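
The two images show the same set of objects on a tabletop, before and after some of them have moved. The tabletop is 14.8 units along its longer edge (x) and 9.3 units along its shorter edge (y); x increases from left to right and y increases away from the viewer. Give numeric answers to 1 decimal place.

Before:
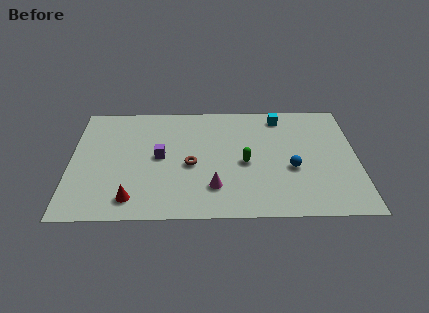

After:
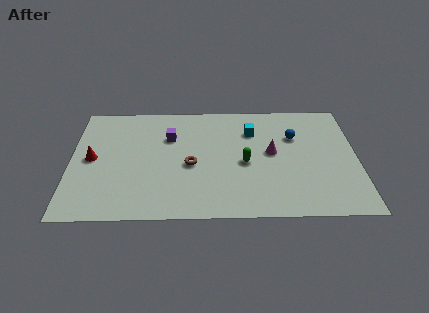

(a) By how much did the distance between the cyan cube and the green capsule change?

-1.6

The distance was about 4.2 in the first image and 2.6 in the second, so they moved 1.6 units closer together.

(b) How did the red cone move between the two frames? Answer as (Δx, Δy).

(-2.1, 3.2)

The red cone started near (3.2, 1.5) and ended near (1.1, 4.7).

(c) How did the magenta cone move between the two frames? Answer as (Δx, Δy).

(3.0, 2.7)

From the two frames, the magenta cone sits at roughly (7.4, 2.3) before and (10.4, 5.0) after.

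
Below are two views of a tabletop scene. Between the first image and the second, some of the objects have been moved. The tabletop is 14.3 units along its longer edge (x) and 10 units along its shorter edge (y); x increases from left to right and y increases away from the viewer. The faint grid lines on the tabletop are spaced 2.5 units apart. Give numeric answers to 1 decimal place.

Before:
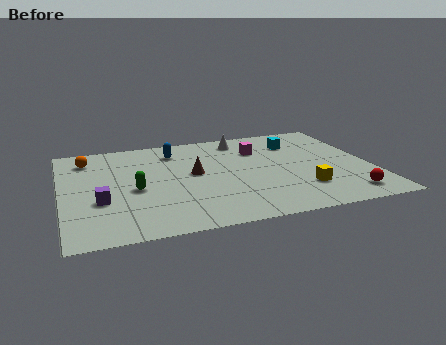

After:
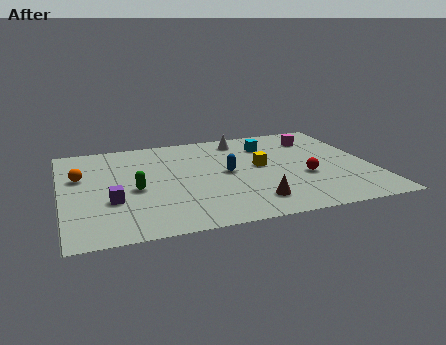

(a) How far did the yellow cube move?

3.3

The yellow cube moved from about (10.9, 2.6) to (9.2, 5.4), a distance of √(1.7² + 2.8²) ≈ 3.3.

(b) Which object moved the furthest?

the brown cone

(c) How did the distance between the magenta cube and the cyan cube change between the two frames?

+0.5

The distance was about 1.8 in the first image and 2.3 in the second, so they moved 0.5 units further apart.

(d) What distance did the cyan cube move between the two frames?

1.3

From (11.1, 7.5) to (9.8, 7.6), the cyan cube covered √(1.3² + 0.1²) ≈ 1.3 units.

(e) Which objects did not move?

the white cone and the green capsule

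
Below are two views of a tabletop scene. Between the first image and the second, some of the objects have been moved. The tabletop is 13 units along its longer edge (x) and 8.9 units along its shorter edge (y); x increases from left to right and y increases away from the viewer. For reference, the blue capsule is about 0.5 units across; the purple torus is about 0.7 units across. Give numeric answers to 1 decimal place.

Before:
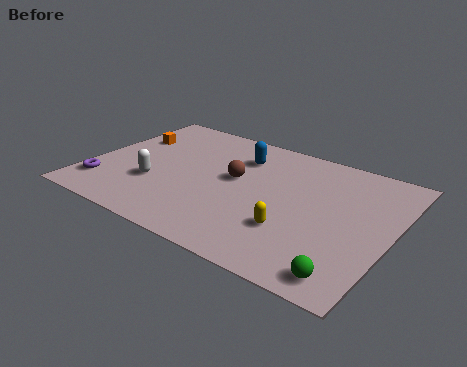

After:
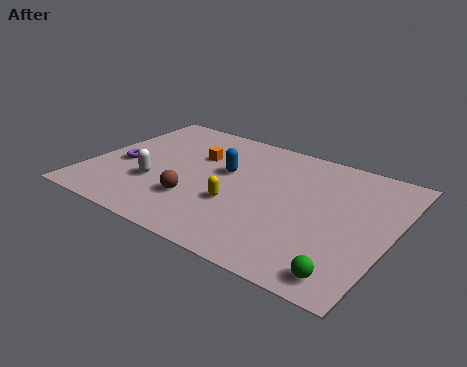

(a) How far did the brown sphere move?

2.7

The brown sphere was near (6.2, 5.0) before and (4.9, 2.6) after, so it travelled √(1.3² + 2.4²) ≈ 2.7 units.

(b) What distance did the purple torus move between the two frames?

2.0

From (0.9, 1.9) to (1.4, 3.8), the purple torus covered √(0.5² + 1.9²) ≈ 2.0 units.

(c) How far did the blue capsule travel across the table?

1.5

The blue capsule was near (6.1, 6.7) before and (5.7, 5.3) after, so it travelled √(0.4² + 1.4²) ≈ 1.5 units.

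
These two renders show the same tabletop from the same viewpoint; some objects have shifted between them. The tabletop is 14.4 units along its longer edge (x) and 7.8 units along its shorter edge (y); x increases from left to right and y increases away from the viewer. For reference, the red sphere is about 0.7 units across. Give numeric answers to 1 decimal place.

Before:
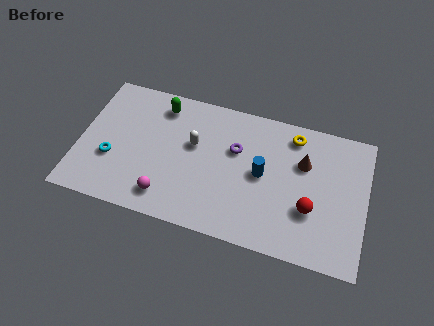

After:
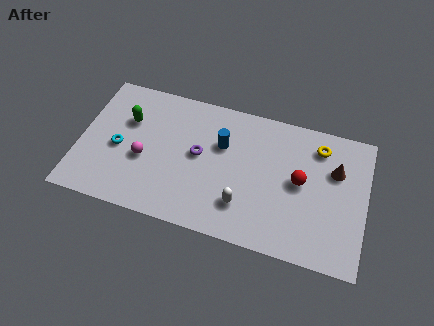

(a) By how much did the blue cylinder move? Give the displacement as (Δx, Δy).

(-2.1, 1.1)

The blue cylinder started near (9.2, 4.0) and ended near (7.1, 5.1).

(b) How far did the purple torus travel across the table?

2.0

The purple torus moved from about (7.8, 5.0) to (6.0, 4.2), a distance of √(1.8² + 0.8²) ≈ 2.0.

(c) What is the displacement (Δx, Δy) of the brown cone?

(1.6, 0.0)

From the two frames, the brown cone sits at roughly (11.2, 5.2) before and (12.8, 5.2) after.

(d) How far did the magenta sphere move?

2.2

The magenta sphere was near (4.6, 1.4) before and (3.3, 3.2) after, so it travelled √(1.3² + 1.8²) ≈ 2.2 units.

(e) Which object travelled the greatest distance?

the white capsule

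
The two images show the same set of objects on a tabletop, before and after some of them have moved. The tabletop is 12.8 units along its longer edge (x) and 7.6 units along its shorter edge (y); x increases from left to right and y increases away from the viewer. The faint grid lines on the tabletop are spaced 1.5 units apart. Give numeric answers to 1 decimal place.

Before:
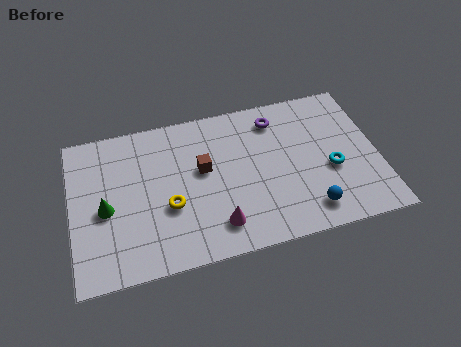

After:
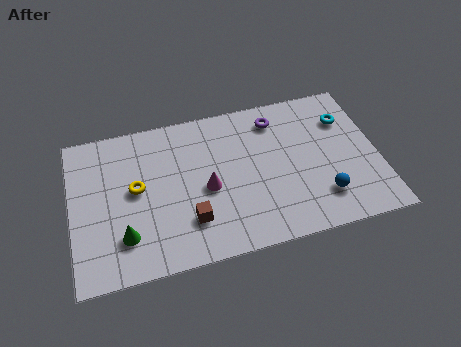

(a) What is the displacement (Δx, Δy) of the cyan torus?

(0.8, 2.4)

From the two frames, the cyan torus sits at roughly (10.8, 3.1) before and (11.6, 5.5) after.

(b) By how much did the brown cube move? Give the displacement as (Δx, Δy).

(-0.7, -2.4)

The brown cube started near (5.5, 4.4) and ended near (4.8, 2.0).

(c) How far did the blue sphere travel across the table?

0.8

The blue sphere moved from about (9.7, 1.3) to (10.3, 1.8), a distance of √(0.6² + 0.5²) ≈ 0.8.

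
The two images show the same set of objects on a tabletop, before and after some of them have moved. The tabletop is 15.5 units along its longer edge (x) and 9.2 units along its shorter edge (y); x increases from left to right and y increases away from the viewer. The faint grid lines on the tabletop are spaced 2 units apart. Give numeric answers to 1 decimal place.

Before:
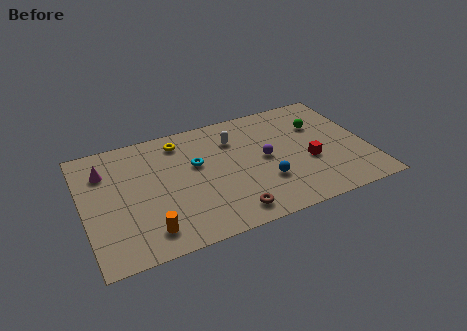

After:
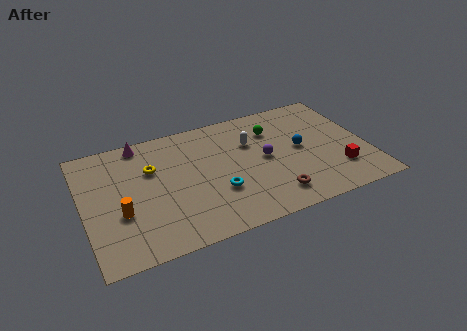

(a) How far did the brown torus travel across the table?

2.4

The brown torus moved from about (7.6, 1.3) to (10.0, 1.7), a distance of √(2.4² + 0.4²) ≈ 2.4.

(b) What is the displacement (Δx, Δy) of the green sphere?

(-2.5, 0.5)

The green sphere was at about (13.1, 6.3) and moved to about (10.6, 6.8).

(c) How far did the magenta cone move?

2.6

From (1.3, 6.8) to (3.4, 8.3), the magenta cone covered √(2.1² + 1.5²) ≈ 2.6 units.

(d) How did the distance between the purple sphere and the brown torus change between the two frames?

-1.1

The distance was about 4.1 in the first image and 3.0 in the second, so they moved 1.1 units closer together.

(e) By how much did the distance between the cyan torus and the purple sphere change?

-0.6

The distance was about 3.8 in the first image and 3.2 in the second, so they moved 0.6 units closer together.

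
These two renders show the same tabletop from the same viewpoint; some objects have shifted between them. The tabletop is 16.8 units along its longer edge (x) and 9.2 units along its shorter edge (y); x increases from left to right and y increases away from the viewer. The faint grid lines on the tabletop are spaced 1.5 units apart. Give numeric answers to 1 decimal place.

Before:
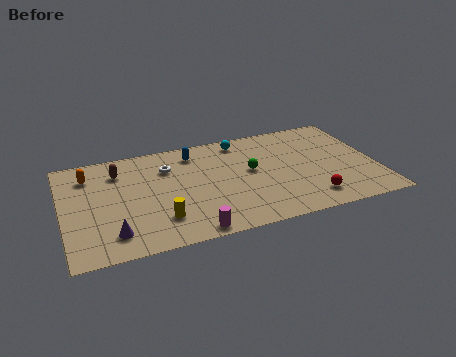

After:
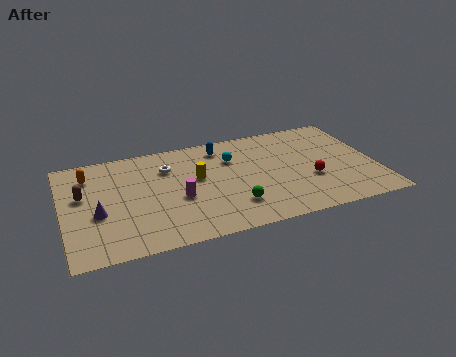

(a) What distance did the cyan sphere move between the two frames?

1.6

The cyan sphere moved from about (9.8, 8.0) to (9.2, 6.5), a distance of √(0.6² + 1.5²) ≈ 1.6.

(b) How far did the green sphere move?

3.0

The green sphere moved from about (10.1, 5.1) to (8.9, 2.3), a distance of √(1.2² + 2.8²) ≈ 3.0.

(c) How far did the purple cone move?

2.0

The purple cone moved from about (2.5, 1.8) to (1.8, 3.7), a distance of √(0.7² + 1.9²) ≈ 2.0.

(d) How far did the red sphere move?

1.7

The red sphere moved from about (13.0, 1.7) to (13.2, 3.4), a distance of √(0.2² + 1.7²) ≈ 1.7.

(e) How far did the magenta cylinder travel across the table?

3.0

The magenta cylinder was near (6.5, 0.8) before and (6.1, 3.8) after, so it travelled √(0.4² + 3.0²) ≈ 3.0 units.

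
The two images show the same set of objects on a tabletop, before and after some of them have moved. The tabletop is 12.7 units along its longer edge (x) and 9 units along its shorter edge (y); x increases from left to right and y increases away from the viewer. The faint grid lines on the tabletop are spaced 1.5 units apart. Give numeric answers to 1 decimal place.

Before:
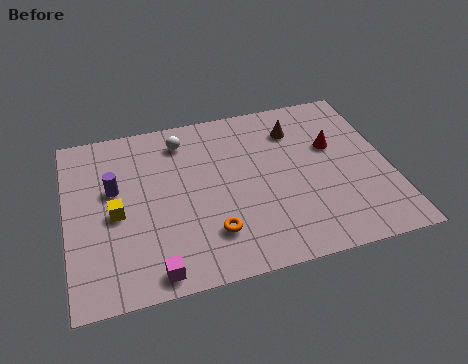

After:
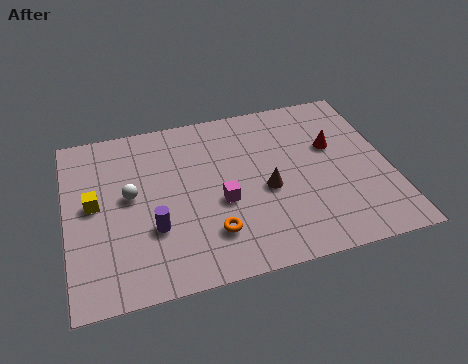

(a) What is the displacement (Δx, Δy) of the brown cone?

(-1.4, -3.0)

The brown cone was at about (9.2, 6.9) and moved to about (7.8, 3.9).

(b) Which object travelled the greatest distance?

the magenta cube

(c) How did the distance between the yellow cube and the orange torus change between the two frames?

+1.0

The distance was about 4.1 in the first image and 5.1 in the second, so they moved 1.0 units further apart.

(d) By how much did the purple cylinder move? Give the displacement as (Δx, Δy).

(1.4, -2.4)

The purple cylinder was at about (1.9, 5.4) and moved to about (3.3, 3.0).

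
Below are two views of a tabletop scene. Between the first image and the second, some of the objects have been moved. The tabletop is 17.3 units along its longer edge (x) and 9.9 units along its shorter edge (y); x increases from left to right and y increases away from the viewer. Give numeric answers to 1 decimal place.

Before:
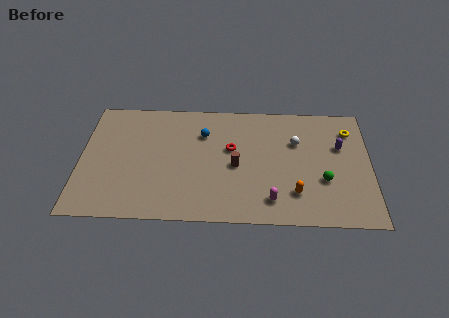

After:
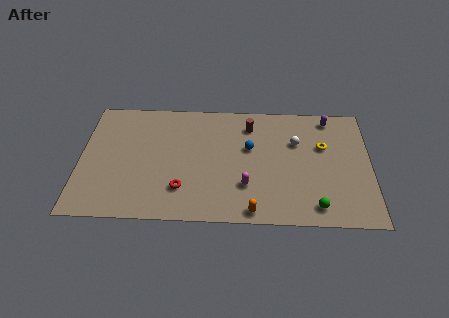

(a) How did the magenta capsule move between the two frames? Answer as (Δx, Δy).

(-1.5, 1.1)

The magenta capsule started near (11.4, 1.8) and ended near (9.9, 2.9).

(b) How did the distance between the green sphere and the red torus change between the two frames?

+2.0

Before: roughly 6.0 units apart; after: 8.0. That's 2.0 units further apart.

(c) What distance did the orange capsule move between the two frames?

2.9

From (12.8, 2.4) to (10.3, 0.9), the orange capsule covered √(2.5² + 1.5²) ≈ 2.9 units.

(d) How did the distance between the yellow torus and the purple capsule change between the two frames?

+0.9

Before: roughly 1.5 units apart; after: 2.4. That's 0.9 units further apart.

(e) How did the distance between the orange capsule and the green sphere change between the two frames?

+1.7

The distance was about 2.0 in the first image and 3.7 in the second, so they moved 1.7 units further apart.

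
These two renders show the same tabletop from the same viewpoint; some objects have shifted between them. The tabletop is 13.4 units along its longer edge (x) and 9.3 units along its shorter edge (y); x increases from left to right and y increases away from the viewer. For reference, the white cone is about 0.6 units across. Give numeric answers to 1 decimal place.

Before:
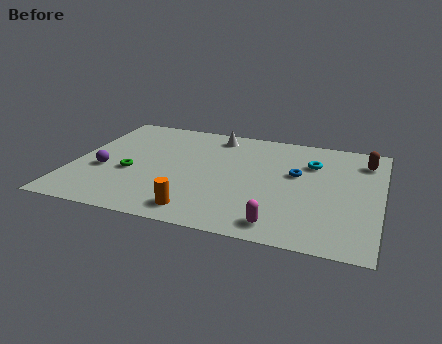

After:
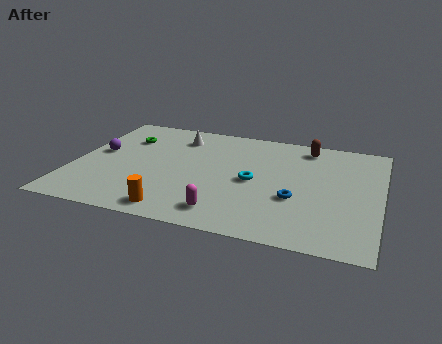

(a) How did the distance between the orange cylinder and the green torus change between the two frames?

+2.3

They were about 4.0 units apart before and 6.3 after — 2.3 units further apart.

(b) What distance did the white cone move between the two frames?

1.7

From (5.9, 8.0) to (4.3, 7.4), the white cone covered √(1.6² + 0.6²) ≈ 1.7 units.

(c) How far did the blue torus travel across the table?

2.1

The blue torus moved from about (9.7, 5.5) to (9.8, 3.4), a distance of √(0.1² + 2.1²) ≈ 2.1.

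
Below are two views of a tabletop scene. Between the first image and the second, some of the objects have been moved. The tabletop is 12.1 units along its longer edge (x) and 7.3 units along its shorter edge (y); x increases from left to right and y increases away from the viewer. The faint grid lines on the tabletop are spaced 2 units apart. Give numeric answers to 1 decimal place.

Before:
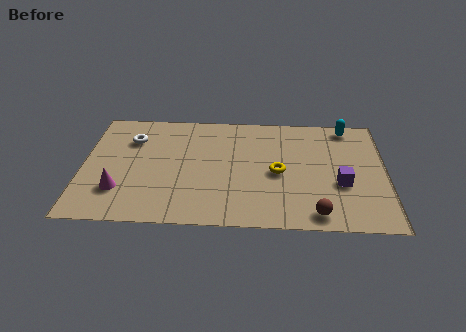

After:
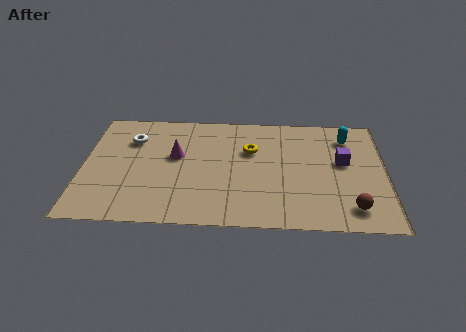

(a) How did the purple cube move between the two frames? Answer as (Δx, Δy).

(0.1, 1.4)

From the two frames, the purple cube sits at roughly (10.3, 2.8) before and (10.4, 4.2) after.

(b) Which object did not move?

the white torus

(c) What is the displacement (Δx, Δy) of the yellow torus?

(-1.1, 1.4)

The yellow torus started near (7.8, 3.4) and ended near (6.7, 4.8).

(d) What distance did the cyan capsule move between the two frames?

0.7

The cyan capsule was near (10.6, 6.5) before and (10.6, 5.8) after, so it travelled √(0.0² + 0.7²) ≈ 0.7 units.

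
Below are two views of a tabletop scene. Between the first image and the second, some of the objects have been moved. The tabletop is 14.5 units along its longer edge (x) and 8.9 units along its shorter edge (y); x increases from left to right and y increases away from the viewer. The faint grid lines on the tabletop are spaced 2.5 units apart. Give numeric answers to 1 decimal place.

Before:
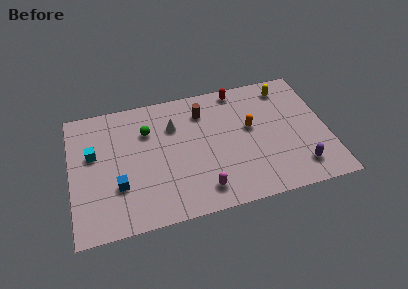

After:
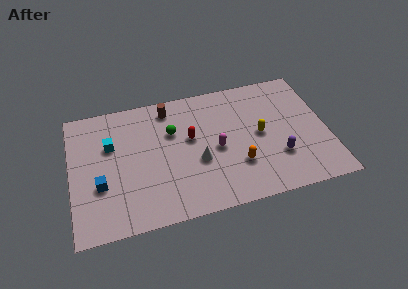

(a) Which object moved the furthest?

the red capsule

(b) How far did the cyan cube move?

1.1

The cyan cube moved from about (1.3, 5.4) to (2.3, 5.8), a distance of √(1.0² + 0.4²) ≈ 1.1.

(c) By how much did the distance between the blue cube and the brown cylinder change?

-0.4

Before: roughly 6.4 units apart; after: 6.0. That's 0.4 units closer together.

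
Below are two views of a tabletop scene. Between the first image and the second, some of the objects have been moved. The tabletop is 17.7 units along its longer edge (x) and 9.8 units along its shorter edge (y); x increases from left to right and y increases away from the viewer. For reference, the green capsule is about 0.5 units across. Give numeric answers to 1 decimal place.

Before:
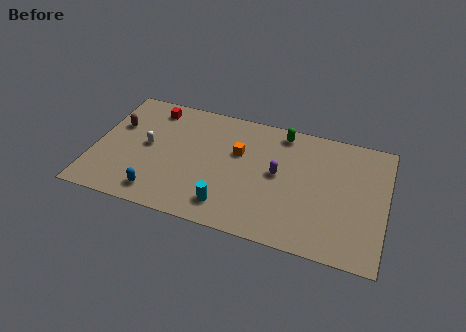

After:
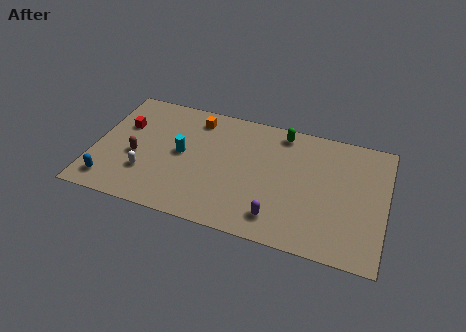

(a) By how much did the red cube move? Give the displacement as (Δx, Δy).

(-1.6, -1.9)

The red cube was at about (3.2, 8.3) and moved to about (1.6, 6.4).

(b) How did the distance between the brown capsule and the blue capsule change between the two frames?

-2.8

The distance was about 5.7 in the first image and 2.9 in the second, so they moved 2.8 units closer together.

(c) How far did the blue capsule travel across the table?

3.0

The blue capsule moved from about (4.2, 1.5) to (1.2, 1.6), a distance of √(3.0² + 0.1²) ≈ 3.0.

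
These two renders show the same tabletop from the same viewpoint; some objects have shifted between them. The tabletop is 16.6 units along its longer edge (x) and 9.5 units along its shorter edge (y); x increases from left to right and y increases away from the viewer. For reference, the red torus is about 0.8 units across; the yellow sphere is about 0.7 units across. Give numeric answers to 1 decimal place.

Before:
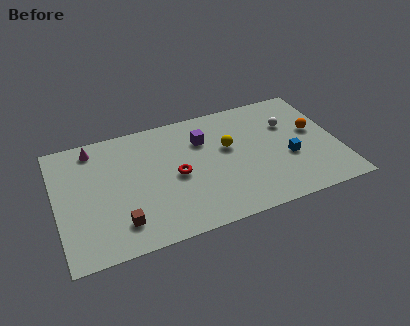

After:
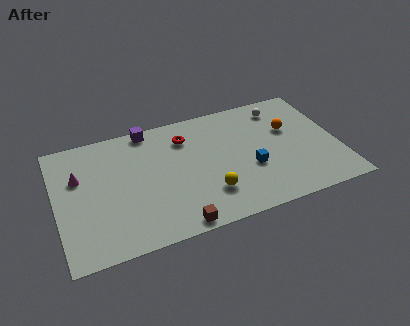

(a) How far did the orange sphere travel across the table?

1.5

The orange sphere moved from about (15.3, 5.4) to (13.9, 6.0), a distance of √(1.4² + 0.6²) ≈ 1.5.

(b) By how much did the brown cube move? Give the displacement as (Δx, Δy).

(3.1, -1.2)

The brown cube was at about (3.5, 2.0) and moved to about (6.6, 0.8).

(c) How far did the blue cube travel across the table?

2.3

The blue cube moved from about (13.6, 3.7) to (11.3, 3.6), a distance of √(2.3² + 0.1²) ≈ 2.3.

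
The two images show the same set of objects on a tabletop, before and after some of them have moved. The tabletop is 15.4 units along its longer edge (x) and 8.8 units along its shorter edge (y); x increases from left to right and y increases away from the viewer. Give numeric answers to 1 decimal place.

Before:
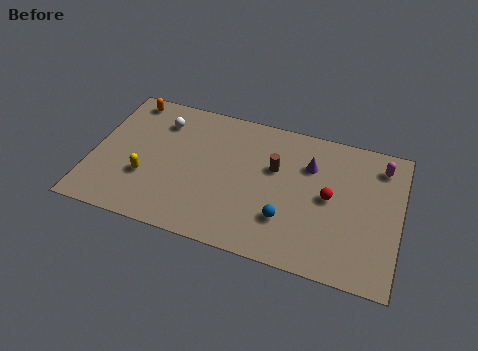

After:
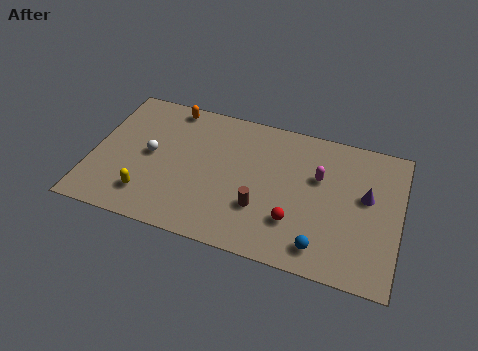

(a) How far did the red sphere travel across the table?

2.6

The red sphere was near (11.9, 4.5) before and (10.3, 2.5) after, so it travelled √(1.6² + 2.0²) ≈ 2.6 units.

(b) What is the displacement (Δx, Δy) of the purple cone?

(2.9, -1.1)

From the two frames, the purple cone sits at roughly (10.8, 6.2) before and (13.7, 5.1) after.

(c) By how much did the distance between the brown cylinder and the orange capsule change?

-0.9

The distance was about 8.0 in the first image and 7.1 in the second, so they moved 0.9 units closer together.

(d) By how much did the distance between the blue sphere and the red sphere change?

-1.0

The distance was about 2.8 in the first image and 1.8 in the second, so they moved 1.0 units closer together.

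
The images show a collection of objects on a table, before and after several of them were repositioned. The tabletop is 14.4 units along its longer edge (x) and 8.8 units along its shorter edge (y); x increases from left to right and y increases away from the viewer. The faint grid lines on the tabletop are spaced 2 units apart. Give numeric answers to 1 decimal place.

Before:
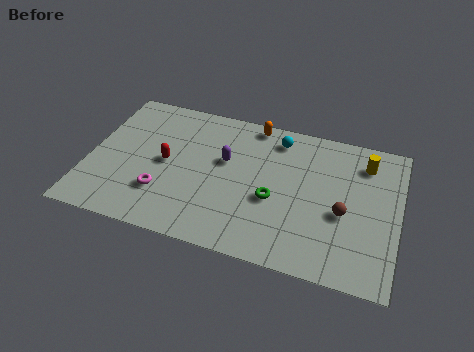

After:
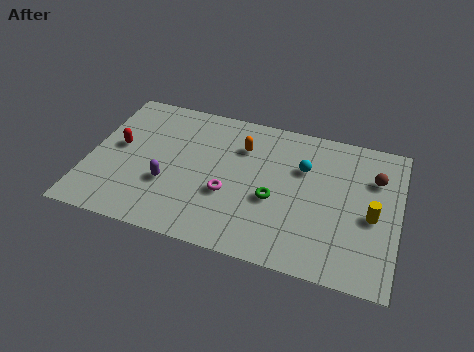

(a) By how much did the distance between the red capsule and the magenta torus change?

+3.6

The distance was about 1.9 in the first image and 5.5 in the second, so they moved 3.6 units further apart.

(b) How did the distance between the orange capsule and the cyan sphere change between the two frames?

+1.6

Before: roughly 1.3 units apart; after: 2.9. That's 1.6 units further apart.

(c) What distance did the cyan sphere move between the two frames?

2.0

From (8.6, 7.4) to (9.9, 5.9), the cyan sphere covered √(1.3² + 1.5²) ≈ 2.0 units.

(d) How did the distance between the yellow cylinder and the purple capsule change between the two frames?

+2.8

They were about 6.6 units apart before and 9.4 after — 2.8 units further apart.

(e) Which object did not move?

the green torus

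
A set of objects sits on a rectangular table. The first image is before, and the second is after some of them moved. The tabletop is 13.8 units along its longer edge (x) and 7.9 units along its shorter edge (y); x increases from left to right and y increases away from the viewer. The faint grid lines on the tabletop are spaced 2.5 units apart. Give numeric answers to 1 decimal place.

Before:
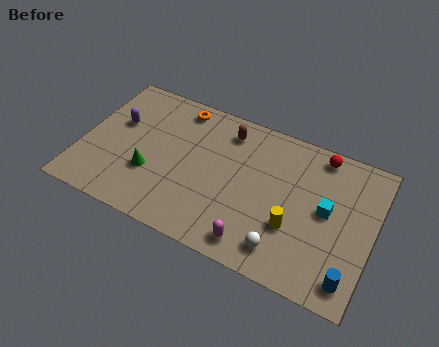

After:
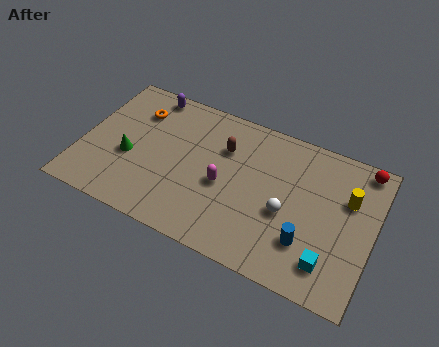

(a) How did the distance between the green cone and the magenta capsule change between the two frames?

-0.9

Before: roughly 5.4 units apart; after: 4.5. That's 0.9 units closer together.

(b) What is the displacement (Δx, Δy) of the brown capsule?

(0.0, -1.0)

The brown capsule was at about (6.6, 6.5) and moved to about (6.6, 5.5).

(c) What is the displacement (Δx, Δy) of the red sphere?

(2.0, 0.1)

The red sphere started near (11.0, 7.0) and ended near (13.0, 7.1).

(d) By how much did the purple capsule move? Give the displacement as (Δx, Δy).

(1.2, 2.2)

From the two frames, the purple capsule sits at roughly (1.5, 4.9) before and (2.7, 7.1) after.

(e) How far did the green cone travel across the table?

1.2

The green cone was near (3.4, 2.7) before and (2.3, 3.2) after, so it travelled √(1.1² + 0.5²) ≈ 1.2 units.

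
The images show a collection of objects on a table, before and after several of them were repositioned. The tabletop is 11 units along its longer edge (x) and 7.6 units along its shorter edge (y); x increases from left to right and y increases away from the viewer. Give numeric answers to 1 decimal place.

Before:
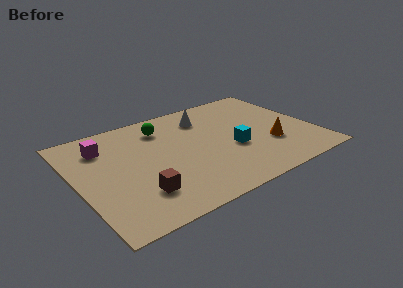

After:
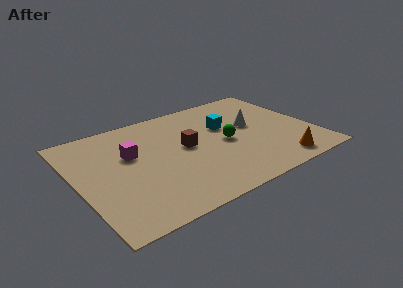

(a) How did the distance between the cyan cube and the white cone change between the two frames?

-1.7

They were about 3.0 units apart before and 1.3 after — 1.7 units closer together.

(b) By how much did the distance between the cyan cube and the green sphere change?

-2.9

The distance was about 4.1 in the first image and 1.2 in the second, so they moved 2.9 units closer together.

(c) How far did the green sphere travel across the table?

3.5

From (4.3, 6.0) to (6.9, 3.6), the green sphere covered √(2.6² + 2.4²) ≈ 3.5 units.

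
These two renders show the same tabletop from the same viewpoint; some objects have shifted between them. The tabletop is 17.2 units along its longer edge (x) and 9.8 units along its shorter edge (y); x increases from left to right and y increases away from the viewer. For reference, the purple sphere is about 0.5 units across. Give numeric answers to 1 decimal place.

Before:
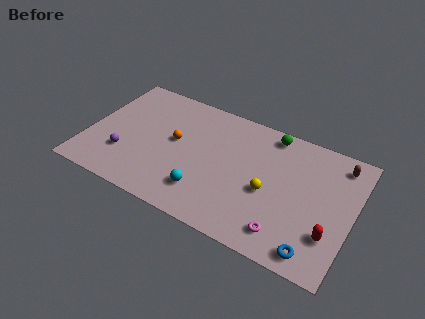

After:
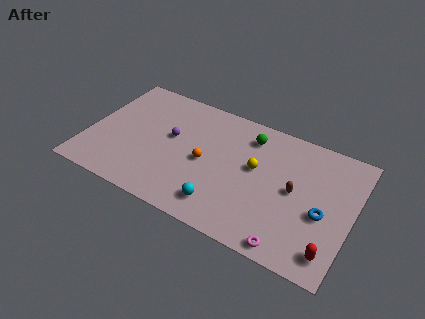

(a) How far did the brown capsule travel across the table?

4.1

From (16.0, 8.3) to (13.5, 5.0), the brown capsule covered √(2.5² + 3.3²) ≈ 4.1 units.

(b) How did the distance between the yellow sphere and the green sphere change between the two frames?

-2.1

The distance was about 4.5 in the first image and 2.4 in the second, so they moved 2.1 units closer together.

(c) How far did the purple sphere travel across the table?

3.8

The purple sphere moved from about (2.6, 2.9) to (5.3, 5.6), a distance of √(2.7² + 2.7²) ≈ 3.8.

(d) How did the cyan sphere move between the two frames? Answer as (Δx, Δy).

(1.2, -0.5)

The cyan sphere started near (8.0, 2.3) and ended near (9.2, 1.8).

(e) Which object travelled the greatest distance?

the brown capsule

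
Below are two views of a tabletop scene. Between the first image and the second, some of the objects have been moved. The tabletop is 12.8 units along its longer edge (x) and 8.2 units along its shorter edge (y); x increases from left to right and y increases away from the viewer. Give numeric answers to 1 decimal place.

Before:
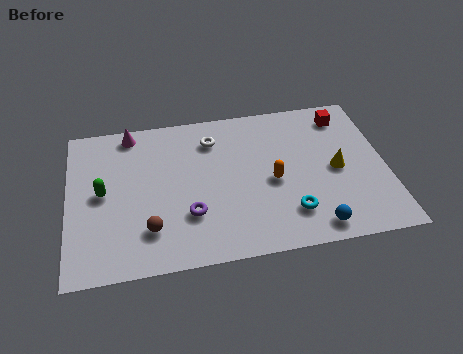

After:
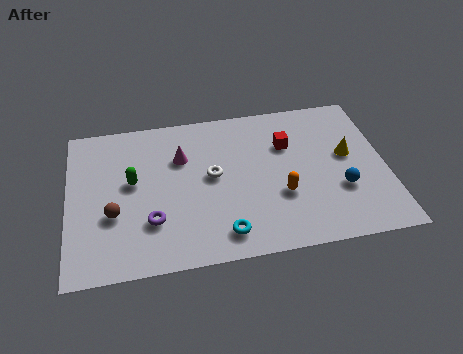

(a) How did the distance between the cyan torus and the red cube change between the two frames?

-0.4

Before: roughly 5.5 units apart; after: 5.1. That's 0.4 units closer together.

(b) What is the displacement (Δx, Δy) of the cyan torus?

(-2.7, -0.6)

The cyan torus was at about (8.8, 1.9) and moved to about (6.1, 1.3).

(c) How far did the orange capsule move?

0.9

The orange capsule was near (8.2, 3.7) before and (8.5, 2.9) after, so it travelled √(0.3² + 0.8²) ≈ 0.9 units.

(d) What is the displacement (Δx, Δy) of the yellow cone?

(0.5, 0.7)

The yellow cone started near (10.8, 3.9) and ended near (11.3, 4.6).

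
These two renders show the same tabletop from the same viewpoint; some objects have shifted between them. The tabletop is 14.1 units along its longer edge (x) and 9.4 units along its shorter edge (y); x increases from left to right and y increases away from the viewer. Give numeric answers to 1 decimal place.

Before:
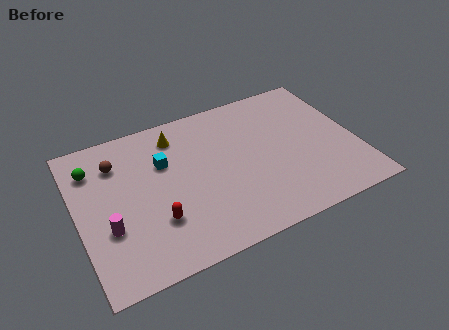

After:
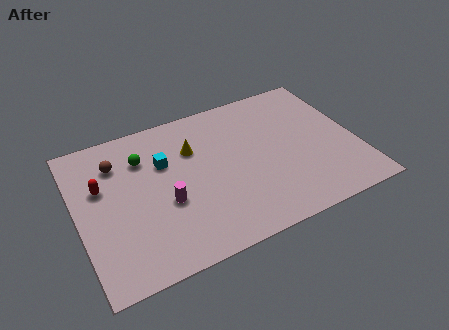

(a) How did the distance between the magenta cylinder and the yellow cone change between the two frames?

-2.6

The distance was about 5.9 in the first image and 3.3 in the second, so they moved 2.6 units closer together.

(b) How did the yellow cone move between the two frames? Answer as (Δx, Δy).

(0.7, -1.2)

From the two frames, the yellow cone sits at roughly (5.3, 7.7) before and (6.0, 6.5) after.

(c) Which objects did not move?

the cyan cube and the brown sphere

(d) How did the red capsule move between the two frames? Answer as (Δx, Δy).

(-2.4, 3.1)

The red capsule started near (3.7, 2.8) and ended near (1.3, 5.9).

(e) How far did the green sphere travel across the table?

2.5

The green sphere moved from about (1.0, 7.2) to (3.5, 6.9), a distance of √(2.5² + 0.3²) ≈ 2.5.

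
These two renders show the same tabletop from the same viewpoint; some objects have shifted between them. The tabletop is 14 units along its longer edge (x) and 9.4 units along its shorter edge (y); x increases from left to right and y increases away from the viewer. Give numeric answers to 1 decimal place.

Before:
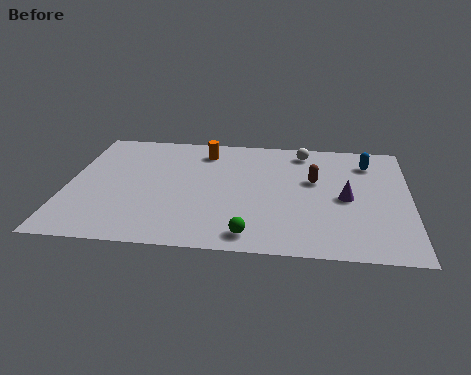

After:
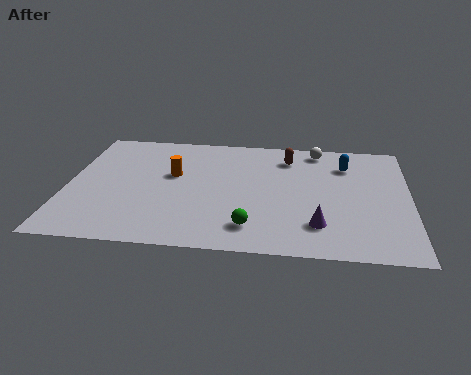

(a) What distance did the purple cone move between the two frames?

2.5

The purple cone was near (11.4, 4.4) before and (10.3, 2.2) after, so it travelled √(1.1² + 2.2²) ≈ 2.5 units.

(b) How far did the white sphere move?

0.6

The white sphere was near (9.6, 8.1) before and (10.2, 8.3) after, so it travelled √(0.6² + 0.2²) ≈ 0.6 units.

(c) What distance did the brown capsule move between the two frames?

2.1

The brown capsule was near (10.1, 5.7) before and (9.0, 7.5) after, so it travelled √(1.1² + 1.8²) ≈ 2.1 units.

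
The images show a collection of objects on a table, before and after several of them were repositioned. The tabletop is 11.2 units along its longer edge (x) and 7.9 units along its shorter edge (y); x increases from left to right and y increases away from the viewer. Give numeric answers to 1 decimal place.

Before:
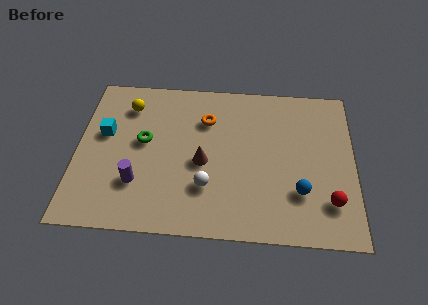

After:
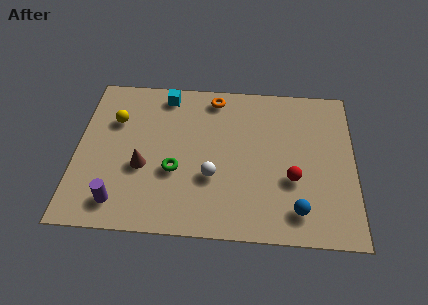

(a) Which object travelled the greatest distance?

the cyan cube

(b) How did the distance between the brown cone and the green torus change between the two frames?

-1.3

They were about 2.6 units apart before and 1.3 after — 1.3 units closer together.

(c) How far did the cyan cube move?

3.3

The cyan cube moved from about (1.1, 4.7) to (3.5, 6.9), a distance of √(2.4² + 2.2²) ≈ 3.3.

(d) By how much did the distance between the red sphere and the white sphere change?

-1.7

The distance was about 4.9 in the first image and 3.2 in the second, so they moved 1.7 units closer together.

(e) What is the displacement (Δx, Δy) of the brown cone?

(-2.4, -0.4)

The brown cone was at about (5.1, 3.5) and moved to about (2.7, 3.1).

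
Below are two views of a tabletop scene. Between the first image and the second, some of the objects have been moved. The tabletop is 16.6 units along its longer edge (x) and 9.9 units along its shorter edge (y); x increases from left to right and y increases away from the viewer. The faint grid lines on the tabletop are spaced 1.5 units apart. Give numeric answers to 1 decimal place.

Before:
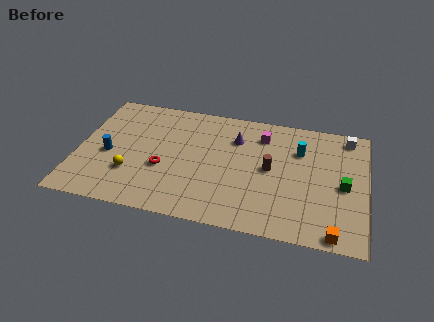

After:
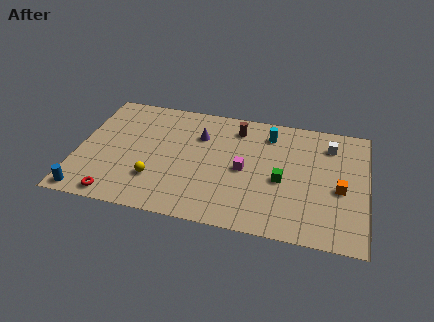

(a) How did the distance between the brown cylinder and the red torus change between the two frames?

+3.4

The distance was about 6.2 in the first image and 9.6 in the second, so they moved 3.4 units further apart.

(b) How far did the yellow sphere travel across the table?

1.4

The yellow sphere was near (3.2, 3.0) before and (4.6, 2.8) after, so it travelled √(1.4² + 0.2²) ≈ 1.4 units.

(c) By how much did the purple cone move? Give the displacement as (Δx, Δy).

(-2.1, -0.2)

The purple cone started near (9.0, 7.2) and ended near (6.9, 7.0).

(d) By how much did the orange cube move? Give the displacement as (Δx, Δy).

(0.2, 3.5)

From the two frames, the orange cube sits at roughly (14.9, 0.8) before and (15.1, 4.3) after.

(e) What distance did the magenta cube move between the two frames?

3.2

The magenta cube moved from about (10.5, 7.8) to (9.6, 4.7), a distance of √(0.9² + 3.1²) ≈ 3.2.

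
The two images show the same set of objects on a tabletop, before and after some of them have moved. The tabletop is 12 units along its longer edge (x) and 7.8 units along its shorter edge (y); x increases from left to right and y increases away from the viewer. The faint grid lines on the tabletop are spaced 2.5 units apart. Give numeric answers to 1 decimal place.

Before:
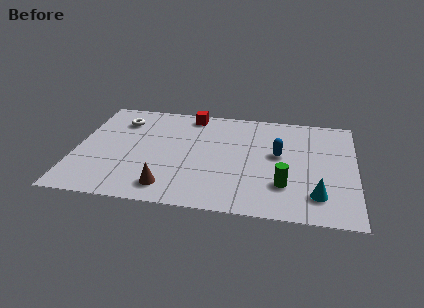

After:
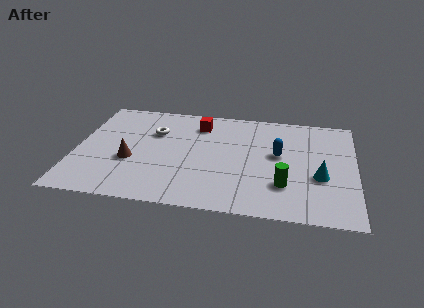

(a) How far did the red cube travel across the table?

0.8

From (4.8, 6.9) to (5.2, 6.2), the red cube covered √(0.4² + 0.7²) ≈ 0.8 units.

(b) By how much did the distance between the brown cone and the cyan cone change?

+1.8

Before: roughly 6.3 units apart; after: 8.1. That's 1.8 units further apart.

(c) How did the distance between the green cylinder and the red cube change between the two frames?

-0.8

The distance was about 6.3 in the first image and 5.5 in the second, so they moved 0.8 units closer together.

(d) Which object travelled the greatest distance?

the brown cone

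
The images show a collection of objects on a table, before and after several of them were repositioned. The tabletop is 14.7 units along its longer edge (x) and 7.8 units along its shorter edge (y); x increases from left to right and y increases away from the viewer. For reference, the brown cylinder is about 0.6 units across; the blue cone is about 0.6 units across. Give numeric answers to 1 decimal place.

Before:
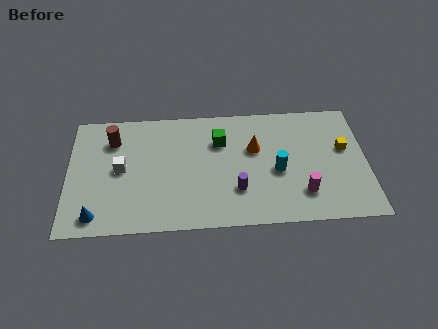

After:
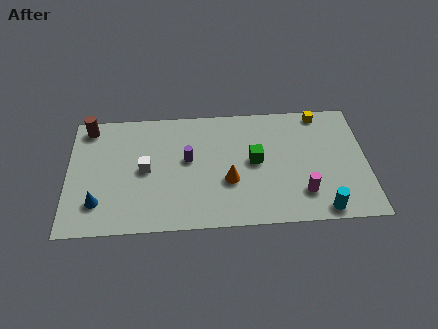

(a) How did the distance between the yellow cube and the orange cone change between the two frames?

+1.8

They were about 4.4 units apart before and 6.2 after — 1.8 units further apart.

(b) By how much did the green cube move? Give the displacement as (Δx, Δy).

(1.7, -1.4)

The green cube started near (7.5, 5.5) and ended near (9.2, 4.1).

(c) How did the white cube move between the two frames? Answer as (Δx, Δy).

(1.2, -0.1)

The white cube was at about (2.6, 4.0) and moved to about (3.8, 3.9).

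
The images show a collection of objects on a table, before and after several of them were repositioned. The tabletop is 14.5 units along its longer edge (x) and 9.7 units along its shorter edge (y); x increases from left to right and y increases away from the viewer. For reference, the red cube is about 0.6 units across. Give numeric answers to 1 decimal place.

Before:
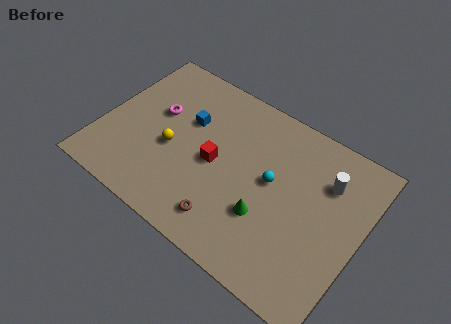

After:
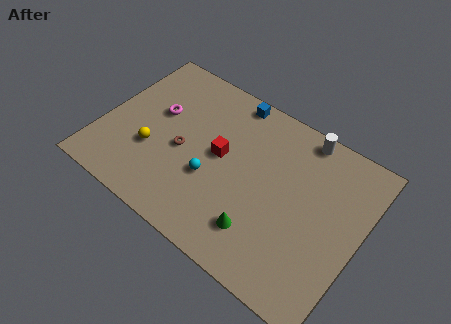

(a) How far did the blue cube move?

3.3

From (4.5, 6.2) to (6.5, 8.8), the blue cube covered √(2.0² + 2.6²) ≈ 3.3 units.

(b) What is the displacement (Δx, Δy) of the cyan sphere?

(-3.1, -1.7)

From the two frames, the cyan sphere sits at roughly (9.5, 5.3) before and (6.4, 3.6) after.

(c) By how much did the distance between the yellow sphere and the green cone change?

+0.9

The distance was about 5.7 in the first image and 6.6 in the second, so they moved 0.9 units further apart.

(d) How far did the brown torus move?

4.0

From (7.7, 1.7) to (4.6, 4.3), the brown torus covered √(3.1² + 2.6²) ≈ 4.0 units.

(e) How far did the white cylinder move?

2.5

The white cylinder moved from about (12.3, 7.0) to (10.6, 8.8), a distance of √(1.7² + 1.8²) ≈ 2.5.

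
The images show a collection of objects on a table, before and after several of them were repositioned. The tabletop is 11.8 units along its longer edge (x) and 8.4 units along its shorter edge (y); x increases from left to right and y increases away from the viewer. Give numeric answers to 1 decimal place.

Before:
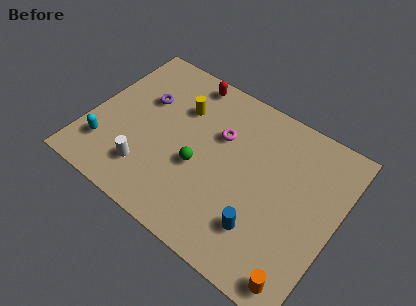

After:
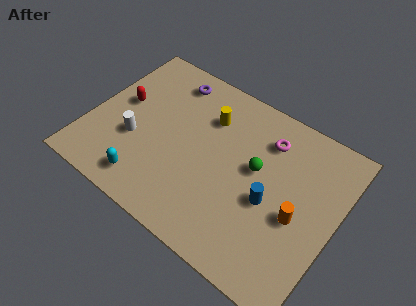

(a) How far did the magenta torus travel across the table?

2.3

The magenta torus moved from about (6.0, 5.5) to (8.1, 6.5), a distance of √(2.1² + 1.0²) ≈ 2.3.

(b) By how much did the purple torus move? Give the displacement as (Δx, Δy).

(0.9, 1.7)

From the two frames, the purple torus sits at roughly (2.3, 5.4) before and (3.2, 7.1) after.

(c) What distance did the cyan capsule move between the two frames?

2.3

The cyan capsule was near (1.1, 2.0) before and (3.3, 1.3) after, so it travelled √(2.2² + 0.7²) ≈ 2.3 units.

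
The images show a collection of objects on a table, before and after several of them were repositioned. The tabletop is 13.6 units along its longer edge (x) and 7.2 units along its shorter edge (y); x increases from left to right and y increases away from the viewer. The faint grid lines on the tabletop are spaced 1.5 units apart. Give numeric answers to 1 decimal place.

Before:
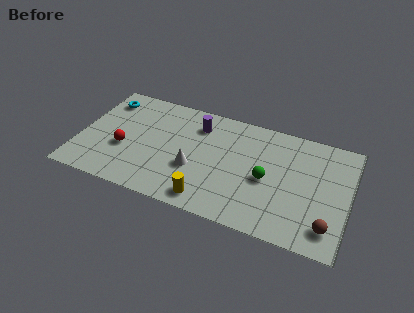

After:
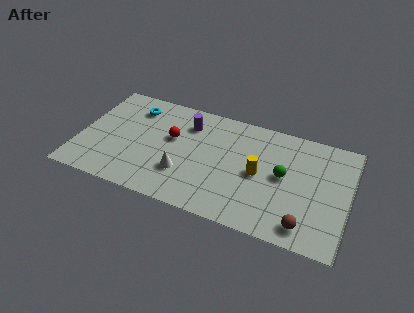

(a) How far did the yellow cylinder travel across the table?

3.4

From (6.8, 1.0) to (9.1, 3.5), the yellow cylinder covered √(2.3² + 2.5²) ≈ 3.4 units.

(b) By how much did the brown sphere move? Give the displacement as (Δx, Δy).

(-1.1, -0.3)

The brown sphere was at about (12.7, 1.4) and moved to about (11.6, 1.1).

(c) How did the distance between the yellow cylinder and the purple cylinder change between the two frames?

-0.4

Before: roughly 4.7 units apart; after: 4.3. That's 0.4 units closer together.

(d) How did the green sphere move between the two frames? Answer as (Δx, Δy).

(0.8, 0.5)

From the two frames, the green sphere sits at roughly (9.5, 3.3) before and (10.3, 3.8) after.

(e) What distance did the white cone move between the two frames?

0.7

From (5.9, 2.7) to (5.4, 2.2), the white cone covered √(0.5² + 0.5²) ≈ 0.7 units.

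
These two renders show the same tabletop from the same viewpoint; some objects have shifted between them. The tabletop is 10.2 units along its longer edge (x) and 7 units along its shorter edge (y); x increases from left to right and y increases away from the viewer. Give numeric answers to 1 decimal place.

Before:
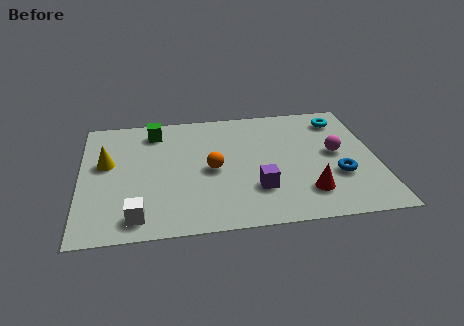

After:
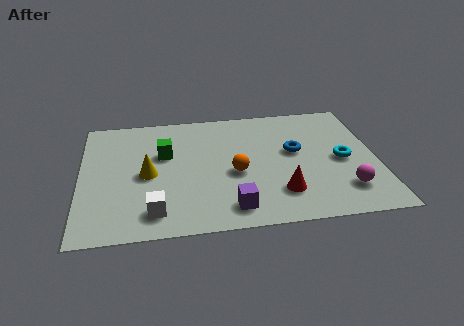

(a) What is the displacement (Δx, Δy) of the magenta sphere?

(0.2, -2.1)

The magenta sphere was at about (8.8, 3.7) and moved to about (9.0, 1.6).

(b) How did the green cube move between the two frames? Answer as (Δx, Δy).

(0.3, -1.4)

The green cube started near (2.6, 5.8) and ended near (2.9, 4.4).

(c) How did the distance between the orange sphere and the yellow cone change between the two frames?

-0.7

Before: roughly 3.7 units apart; after: 3.0. That's 0.7 units closer together.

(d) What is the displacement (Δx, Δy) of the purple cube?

(-0.9, -0.9)

The purple cube started near (6.0, 2.0) and ended near (5.1, 1.1).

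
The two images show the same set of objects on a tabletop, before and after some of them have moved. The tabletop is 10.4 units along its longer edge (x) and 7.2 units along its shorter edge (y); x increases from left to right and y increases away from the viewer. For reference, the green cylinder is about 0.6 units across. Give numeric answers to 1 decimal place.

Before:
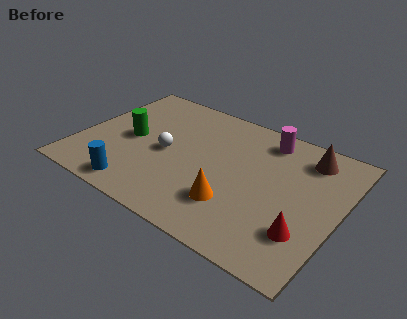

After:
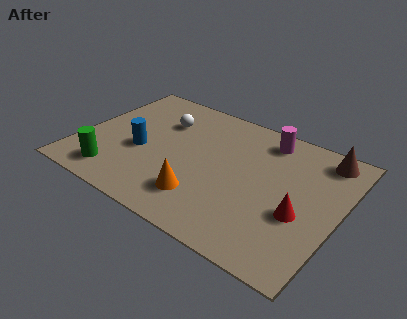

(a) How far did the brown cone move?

0.7

The brown cone moved from about (8.8, 5.9) to (9.4, 6.2), a distance of √(0.6² + 0.3²) ≈ 0.7.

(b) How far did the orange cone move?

1.2

From (6.5, 2.0) to (5.3, 1.7), the orange cone covered √(1.2² + 0.3²) ≈ 1.2 units.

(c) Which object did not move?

the magenta cylinder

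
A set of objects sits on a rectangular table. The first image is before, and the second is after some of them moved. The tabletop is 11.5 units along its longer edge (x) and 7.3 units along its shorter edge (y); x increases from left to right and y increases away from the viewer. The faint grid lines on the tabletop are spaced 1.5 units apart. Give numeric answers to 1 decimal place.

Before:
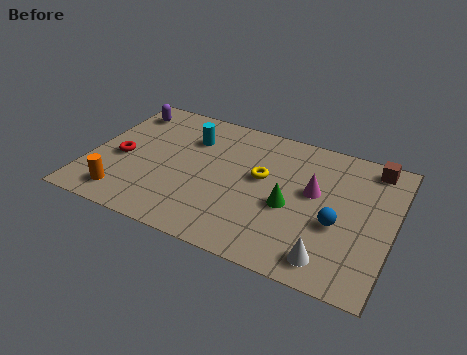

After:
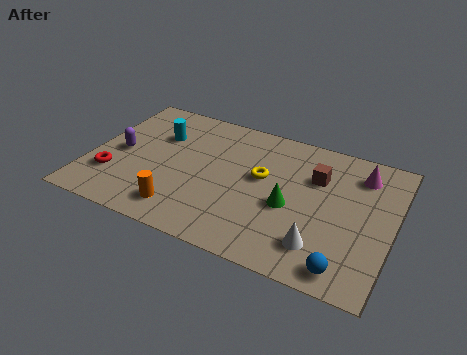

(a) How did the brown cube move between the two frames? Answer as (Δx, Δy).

(-2.0, -1.4)

The brown cube was at about (10.5, 6.4) and moved to about (8.5, 5.0).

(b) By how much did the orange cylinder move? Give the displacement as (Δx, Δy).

(2.2, 0.1)

From the two frames, the orange cylinder sits at roughly (1.6, 1.2) before and (3.8, 1.3) after.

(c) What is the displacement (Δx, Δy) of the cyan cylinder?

(-1.2, -0.3)

From the two frames, the cyan cylinder sits at roughly (3.6, 5.3) before and (2.4, 5.0) after.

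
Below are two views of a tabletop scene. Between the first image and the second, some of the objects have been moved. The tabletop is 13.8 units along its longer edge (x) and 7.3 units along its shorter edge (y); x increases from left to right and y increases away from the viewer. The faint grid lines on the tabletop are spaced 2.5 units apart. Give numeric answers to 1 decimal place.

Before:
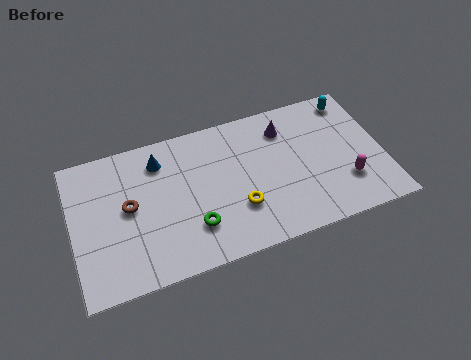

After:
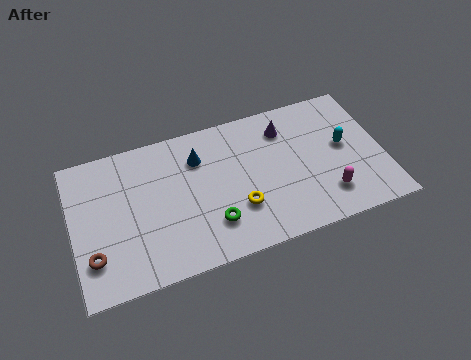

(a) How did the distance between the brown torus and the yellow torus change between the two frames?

+1.4

They were about 5.0 units apart before and 6.4 after — 1.4 units further apart.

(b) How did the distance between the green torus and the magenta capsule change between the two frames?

-1.7

Before: roughly 6.8 units apart; after: 5.1. That's 1.7 units closer together.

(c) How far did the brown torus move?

2.6

The brown torus was near (2.5, 3.9) before and (0.8, 1.9) after, so it travelled √(1.7² + 2.0²) ≈ 2.6 units.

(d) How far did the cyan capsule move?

2.4

The cyan capsule was near (12.7, 6.3) before and (12.1, 4.0) after, so it travelled √(0.6² + 2.3²) ≈ 2.4 units.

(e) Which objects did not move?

the purple cone and the yellow torus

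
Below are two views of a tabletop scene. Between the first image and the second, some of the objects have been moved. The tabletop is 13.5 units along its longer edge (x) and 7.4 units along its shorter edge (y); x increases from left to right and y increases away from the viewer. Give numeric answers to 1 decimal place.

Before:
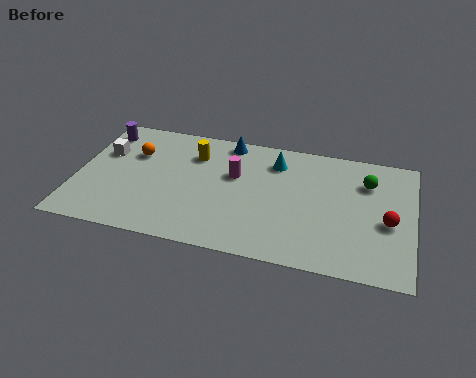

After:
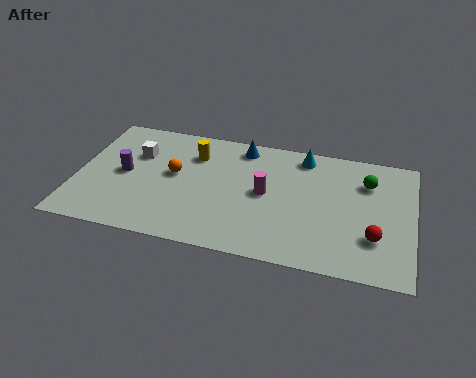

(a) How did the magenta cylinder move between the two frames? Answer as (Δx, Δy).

(1.3, -0.8)

From the two frames, the magenta cylinder sits at roughly (6.3, 4.6) before and (7.6, 3.8) after.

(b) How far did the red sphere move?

1.1

From (12.5, 3.2) to (12.0, 2.2), the red sphere covered √(0.5² + 1.0²) ≈ 1.1 units.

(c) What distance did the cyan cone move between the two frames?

1.3

From (7.9, 5.8) to (9.0, 6.4), the cyan cone covered √(1.1² + 0.6²) ≈ 1.3 units.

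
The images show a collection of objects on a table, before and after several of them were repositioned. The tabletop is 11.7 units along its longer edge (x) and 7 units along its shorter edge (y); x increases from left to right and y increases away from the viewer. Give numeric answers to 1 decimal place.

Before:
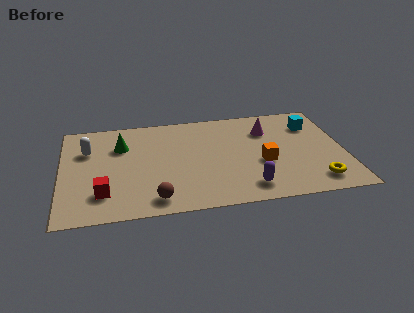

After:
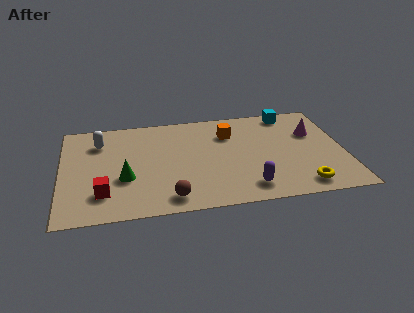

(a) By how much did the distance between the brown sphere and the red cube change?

+0.6

Before: roughly 2.2 units apart; after: 2.8. That's 0.6 units further apart.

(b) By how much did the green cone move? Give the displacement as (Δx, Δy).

(0.1, -2.3)

From the two frames, the green cone sits at roughly (2.5, 4.9) before and (2.6, 2.6) after.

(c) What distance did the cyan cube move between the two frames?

1.3

The cyan cube was near (10.5, 5.2) before and (9.6, 6.2) after, so it travelled √(0.9² + 1.0²) ≈ 1.3 units.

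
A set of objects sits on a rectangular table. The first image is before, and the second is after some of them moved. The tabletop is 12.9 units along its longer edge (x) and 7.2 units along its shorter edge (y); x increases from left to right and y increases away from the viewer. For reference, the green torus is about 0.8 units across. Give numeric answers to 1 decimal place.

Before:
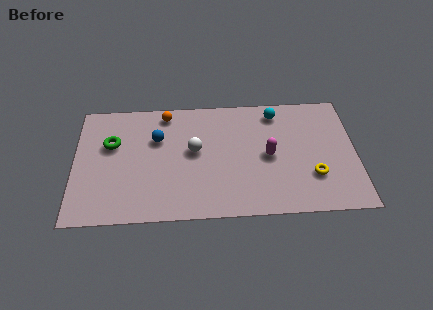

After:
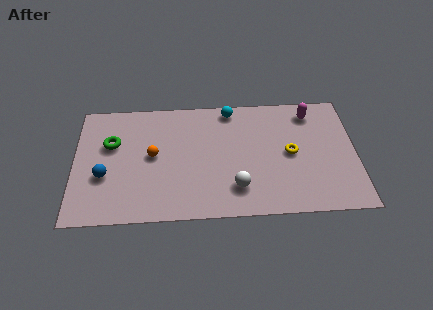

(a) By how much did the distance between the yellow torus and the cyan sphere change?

-0.3

They were about 4.2 units apart before and 3.9 after — 0.3 units closer together.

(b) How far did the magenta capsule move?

3.2

The magenta capsule moved from about (8.9, 3.5) to (10.9, 6.0), a distance of √(2.0² + 2.5²) ≈ 3.2.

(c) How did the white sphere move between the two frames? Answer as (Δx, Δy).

(1.9, -2.3)

From the two frames, the white sphere sits at roughly (5.5, 4.0) before and (7.4, 1.7) after.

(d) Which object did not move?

the green torus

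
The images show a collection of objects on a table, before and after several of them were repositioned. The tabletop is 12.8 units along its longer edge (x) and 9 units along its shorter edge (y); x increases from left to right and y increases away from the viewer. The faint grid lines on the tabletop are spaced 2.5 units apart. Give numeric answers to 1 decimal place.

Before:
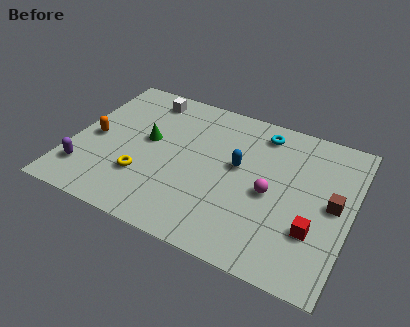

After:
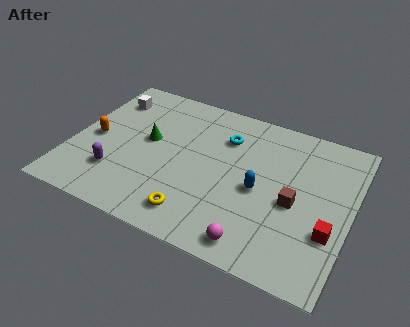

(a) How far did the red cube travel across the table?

0.7

From (11.3, 2.8) to (12.0, 3.0), the red cube covered √(0.7² + 0.2²) ≈ 0.7 units.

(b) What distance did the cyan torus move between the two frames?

1.9

The cyan torus was near (8.4, 7.6) before and (6.8, 6.6) after, so it travelled √(1.6² + 1.0²) ≈ 1.9 units.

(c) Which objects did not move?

the orange capsule and the green cone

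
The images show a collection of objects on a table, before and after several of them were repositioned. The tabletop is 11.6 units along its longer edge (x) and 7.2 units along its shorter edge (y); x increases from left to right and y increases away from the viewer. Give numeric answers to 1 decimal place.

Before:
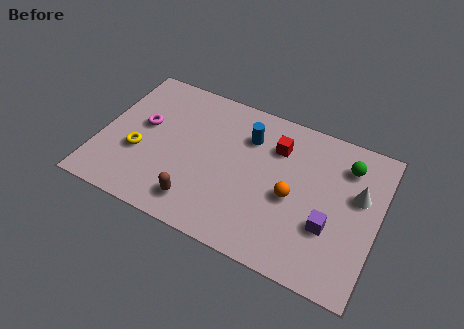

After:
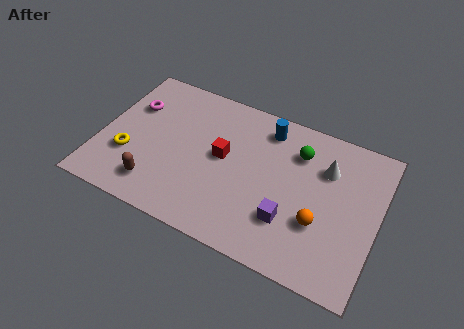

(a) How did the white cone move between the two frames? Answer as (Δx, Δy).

(-1.4, 0.7)

The white cone started near (10.7, 4.4) and ended near (9.3, 5.1).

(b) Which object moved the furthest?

the red cube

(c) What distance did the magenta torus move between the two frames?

1.0

The magenta torus moved from about (1.7, 4.1) to (1.1, 4.9), a distance of √(0.6² + 0.8²) ≈ 1.0.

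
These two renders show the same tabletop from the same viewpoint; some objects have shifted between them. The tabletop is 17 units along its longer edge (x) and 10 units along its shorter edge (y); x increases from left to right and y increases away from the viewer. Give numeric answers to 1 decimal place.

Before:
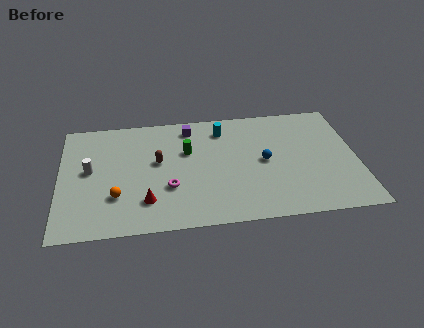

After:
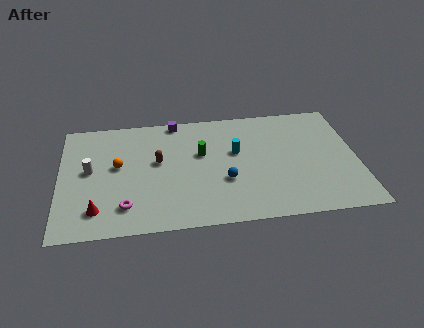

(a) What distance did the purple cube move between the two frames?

1.1

The purple cube was near (7.5, 8.5) before and (6.7, 9.2) after, so it travelled √(0.8² + 0.7²) ≈ 1.1 units.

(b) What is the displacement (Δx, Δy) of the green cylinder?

(0.8, -0.3)

The green cylinder was at about (7.3, 6.4) and moved to about (8.1, 6.1).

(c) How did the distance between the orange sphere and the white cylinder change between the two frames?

-1.2

Before: roughly 2.8 units apart; after: 1.6. That's 1.2 units closer together.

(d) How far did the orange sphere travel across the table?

2.6

The orange sphere moved from about (3.2, 3.0) to (3.3, 5.6), a distance of √(0.1² + 2.6²) ≈ 2.6.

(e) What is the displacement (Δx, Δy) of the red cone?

(-2.8, -0.4)

From the two frames, the red cone sits at roughly (4.9, 2.4) before and (2.1, 2.0) after.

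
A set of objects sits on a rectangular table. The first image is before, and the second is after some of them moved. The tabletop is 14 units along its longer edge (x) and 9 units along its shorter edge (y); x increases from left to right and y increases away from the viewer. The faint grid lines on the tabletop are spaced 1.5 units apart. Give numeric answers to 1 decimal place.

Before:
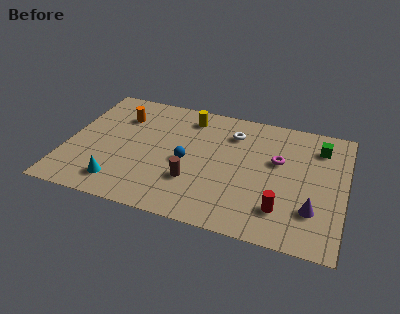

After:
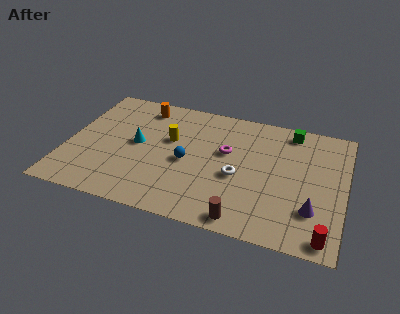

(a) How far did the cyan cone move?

3.2

The cyan cone was near (2.9, 1.6) before and (3.5, 4.7) after, so it travelled √(0.6² + 3.1²) ≈ 3.2 units.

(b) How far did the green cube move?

1.7

The green cube moved from about (12.6, 7.1) to (11.1, 7.9), a distance of √(1.5² + 0.8²) ≈ 1.7.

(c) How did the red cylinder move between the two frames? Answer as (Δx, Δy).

(2.2, -1.2)

The red cylinder started near (11.0, 2.1) and ended near (13.2, 0.9).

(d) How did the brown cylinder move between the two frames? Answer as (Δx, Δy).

(2.7, -1.9)

The brown cylinder was at about (6.5, 2.8) and moved to about (9.2, 0.9).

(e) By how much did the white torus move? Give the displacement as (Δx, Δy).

(0.5, -3.1)

The white torus started near (8.2, 6.9) and ended near (8.7, 3.8).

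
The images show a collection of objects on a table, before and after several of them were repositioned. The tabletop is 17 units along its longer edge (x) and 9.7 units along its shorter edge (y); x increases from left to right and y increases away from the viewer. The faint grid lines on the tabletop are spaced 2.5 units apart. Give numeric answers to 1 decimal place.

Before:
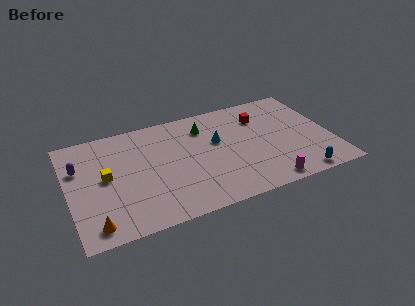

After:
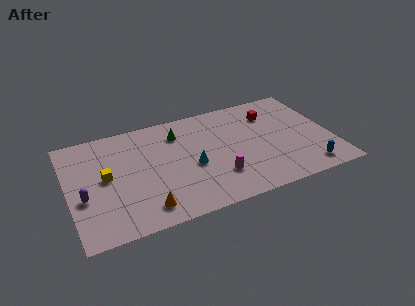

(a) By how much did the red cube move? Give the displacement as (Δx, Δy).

(0.7, 0.1)

The red cube was at about (12.7, 7.2) and moved to about (13.4, 7.3).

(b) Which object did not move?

the yellow cube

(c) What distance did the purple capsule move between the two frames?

2.7

From (0.8, 6.5) to (0.9, 3.8), the purple capsule covered √(0.1² + 2.7²) ≈ 2.7 units.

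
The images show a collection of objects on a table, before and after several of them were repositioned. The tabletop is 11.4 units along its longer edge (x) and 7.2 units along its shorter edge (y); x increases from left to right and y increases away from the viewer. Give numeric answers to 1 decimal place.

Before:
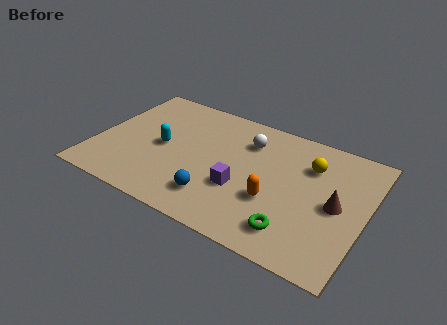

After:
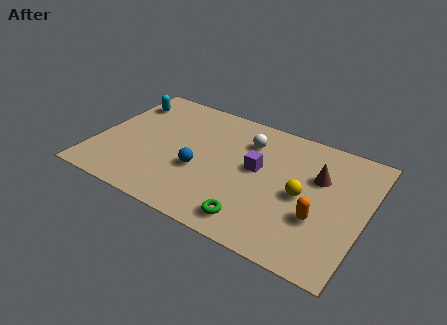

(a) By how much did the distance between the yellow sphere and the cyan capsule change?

+2.0

They were about 6.3 units apart before and 8.3 after — 2.0 units further apart.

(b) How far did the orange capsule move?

1.9

From (7.7, 2.6) to (9.6, 2.5), the orange capsule covered √(1.9² + 0.1²) ≈ 1.9 units.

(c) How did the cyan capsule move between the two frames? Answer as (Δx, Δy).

(-2.0, 2.1)

The cyan capsule was at about (2.8, 3.5) and moved to about (0.8, 5.6).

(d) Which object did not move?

the white sphere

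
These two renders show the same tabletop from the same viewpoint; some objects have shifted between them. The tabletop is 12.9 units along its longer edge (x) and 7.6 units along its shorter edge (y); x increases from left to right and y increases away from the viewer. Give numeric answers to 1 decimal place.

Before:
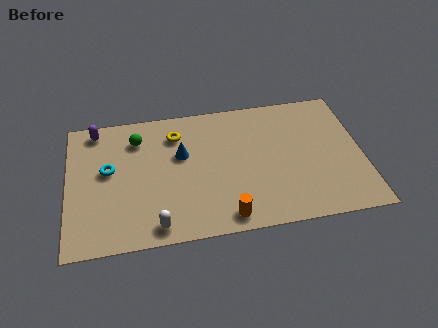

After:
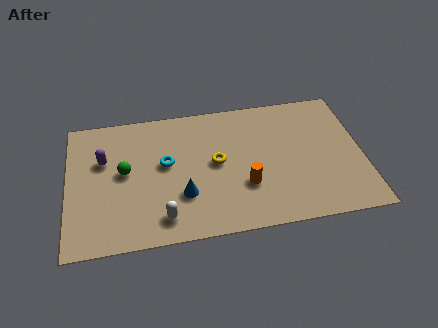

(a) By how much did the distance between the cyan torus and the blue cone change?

-1.2

Before: roughly 3.2 units apart; after: 2.0. That's 1.2 units closer together.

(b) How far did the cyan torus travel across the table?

2.5

The cyan torus was near (1.8, 4.3) before and (4.3, 4.3) after, so it travelled √(2.5² + 0.0²) ≈ 2.5 units.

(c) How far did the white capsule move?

0.5

From (3.8, 0.9) to (4.1, 1.3), the white capsule covered √(0.3² + 0.4²) ≈ 0.5 units.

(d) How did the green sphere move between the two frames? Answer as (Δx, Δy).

(-0.6, -1.8)

The green sphere started near (3.1, 5.9) and ended near (2.5, 4.1).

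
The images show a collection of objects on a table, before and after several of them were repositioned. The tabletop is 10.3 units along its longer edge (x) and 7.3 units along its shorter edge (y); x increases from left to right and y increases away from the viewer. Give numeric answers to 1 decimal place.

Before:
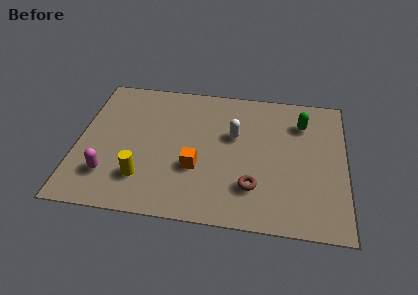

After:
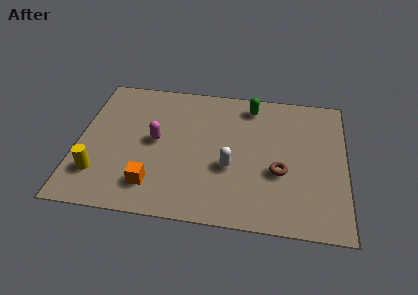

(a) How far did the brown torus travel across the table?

1.3

From (6.8, 1.9) to (7.8, 2.8), the brown torus covered √(1.0² + 0.9²) ≈ 1.3 units.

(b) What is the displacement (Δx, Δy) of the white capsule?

(-0.1, -1.7)

From the two frames, the white capsule sits at roughly (6.0, 4.5) before and (5.9, 2.8) after.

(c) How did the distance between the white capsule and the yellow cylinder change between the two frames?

+0.8

Before: roughly 4.3 units apart; after: 5.1. That's 0.8 units further apart.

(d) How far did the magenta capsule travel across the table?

2.6

The magenta capsule was near (1.3, 1.8) before and (3.0, 3.8) after, so it travelled √(1.7² + 2.0²) ≈ 2.6 units.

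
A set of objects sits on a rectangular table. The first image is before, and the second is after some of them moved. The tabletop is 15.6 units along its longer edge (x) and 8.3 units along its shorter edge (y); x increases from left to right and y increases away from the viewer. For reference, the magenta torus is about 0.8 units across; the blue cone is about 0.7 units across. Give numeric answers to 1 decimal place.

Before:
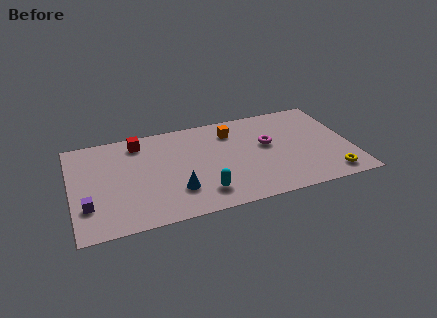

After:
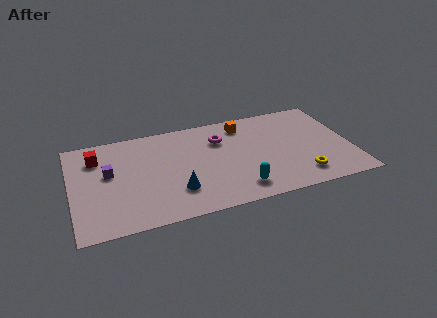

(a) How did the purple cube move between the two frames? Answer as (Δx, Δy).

(1.3, 2.4)

The purple cube was at about (0.8, 2.4) and moved to about (2.1, 4.8).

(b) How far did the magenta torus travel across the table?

2.9

From (11.0, 4.8) to (8.4, 6.0), the magenta torus covered √(2.6² + 1.2²) ≈ 2.9 units.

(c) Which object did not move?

the blue cone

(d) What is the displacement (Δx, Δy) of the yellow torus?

(-1.6, 0.4)

From the two frames, the yellow torus sits at roughly (14.2, 1.2) before and (12.6, 1.6) after.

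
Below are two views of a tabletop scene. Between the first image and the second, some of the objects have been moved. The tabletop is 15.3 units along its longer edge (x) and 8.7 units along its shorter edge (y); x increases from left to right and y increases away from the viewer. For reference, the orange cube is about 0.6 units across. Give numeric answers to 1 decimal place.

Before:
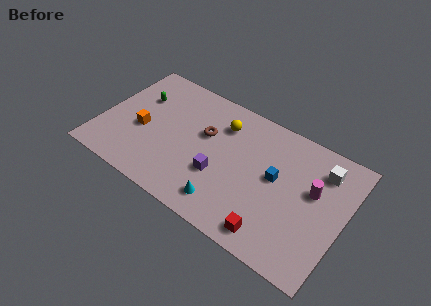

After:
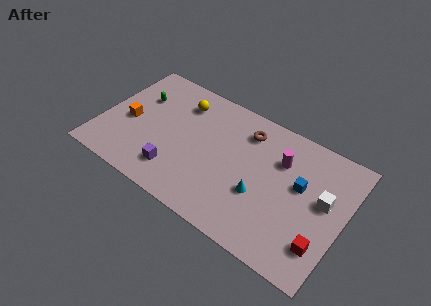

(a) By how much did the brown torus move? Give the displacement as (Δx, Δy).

(2.4, 1.5)

From the two frames, the brown torus sits at roughly (6.4, 5.4) before and (8.8, 6.9) after.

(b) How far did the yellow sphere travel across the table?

2.7

The yellow sphere moved from about (7.3, 6.6) to (4.6, 6.8), a distance of √(2.7² + 0.2²) ≈ 2.7.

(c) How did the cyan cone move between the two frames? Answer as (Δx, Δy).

(1.9, 1.7)

The cyan cone was at about (8.4, 1.5) and moved to about (10.3, 3.2).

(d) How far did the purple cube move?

2.9

From (7.7, 3.1) to (5.1, 1.9), the purple cube covered √(2.6² + 1.2²) ≈ 2.9 units.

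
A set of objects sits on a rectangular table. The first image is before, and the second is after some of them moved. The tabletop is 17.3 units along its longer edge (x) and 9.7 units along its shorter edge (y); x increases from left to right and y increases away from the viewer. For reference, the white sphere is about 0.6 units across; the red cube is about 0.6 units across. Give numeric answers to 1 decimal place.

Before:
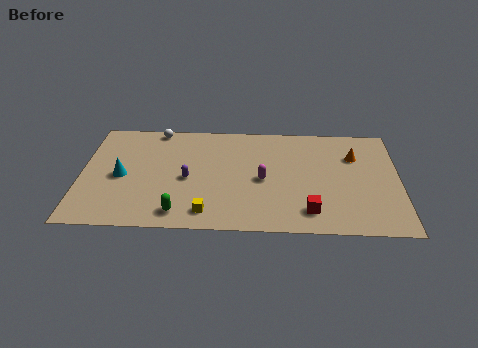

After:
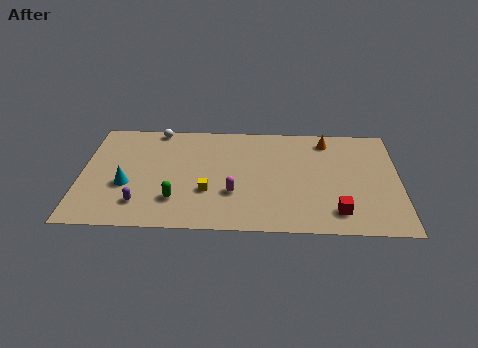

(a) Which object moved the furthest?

the purple capsule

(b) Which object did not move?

the white sphere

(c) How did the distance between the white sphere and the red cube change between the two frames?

+1.2

Before: roughly 11.0 units apart; after: 12.2. That's 1.2 units further apart.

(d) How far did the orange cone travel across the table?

2.1

The orange cone moved from about (14.9, 6.8) to (13.4, 8.2), a distance of √(1.5² + 1.4²) ≈ 2.1.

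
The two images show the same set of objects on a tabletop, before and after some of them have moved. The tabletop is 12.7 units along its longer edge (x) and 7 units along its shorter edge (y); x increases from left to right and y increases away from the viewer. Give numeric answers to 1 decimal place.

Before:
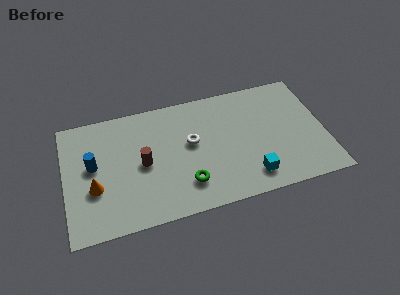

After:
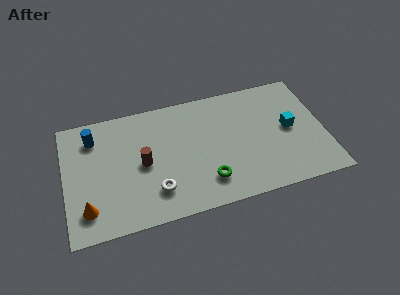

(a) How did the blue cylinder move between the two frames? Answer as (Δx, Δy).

(0.1, 1.6)

The blue cylinder was at about (1.4, 3.9) and moved to about (1.5, 5.5).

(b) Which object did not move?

the brown cylinder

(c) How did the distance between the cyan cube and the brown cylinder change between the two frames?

+1.7

The distance was about 5.5 in the first image and 7.2 in the second, so they moved 1.7 units further apart.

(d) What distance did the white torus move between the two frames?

3.0

From (6.2, 4.0) to (4.3, 1.7), the white torus covered √(1.9² + 2.3²) ≈ 3.0 units.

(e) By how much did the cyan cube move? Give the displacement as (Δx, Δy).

(2.1, 2.3)

From the two frames, the cyan cube sits at roughly (8.9, 1.3) before and (11.0, 3.6) after.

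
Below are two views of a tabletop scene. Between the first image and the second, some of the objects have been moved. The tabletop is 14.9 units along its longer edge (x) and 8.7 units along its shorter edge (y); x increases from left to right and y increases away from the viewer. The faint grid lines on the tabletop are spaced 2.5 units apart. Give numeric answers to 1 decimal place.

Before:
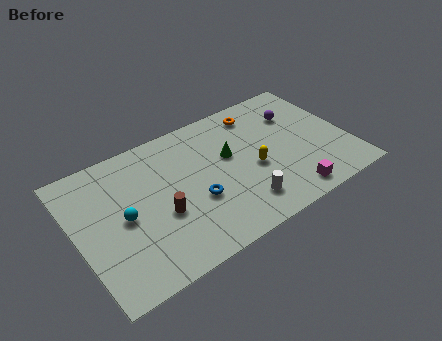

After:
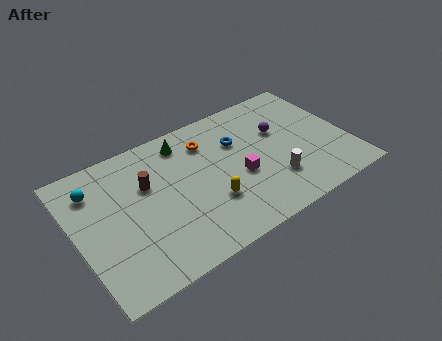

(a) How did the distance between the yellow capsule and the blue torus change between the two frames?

+0.4

They were about 3.3 units apart before and 3.7 after — 0.4 units further apart.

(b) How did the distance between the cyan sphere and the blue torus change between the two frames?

+3.9

Before: roughly 3.9 units apart; after: 7.8. That's 3.9 units further apart.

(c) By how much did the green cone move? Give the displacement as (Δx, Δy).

(-2.2, 2.1)

From the two frames, the green cone sits at roughly (8.5, 5.2) before and (6.3, 7.3) after.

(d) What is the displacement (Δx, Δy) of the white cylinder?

(1.9, 0.6)

From the two frames, the white cylinder sits at roughly (8.6, 1.8) before and (10.5, 2.4) after.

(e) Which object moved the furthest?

the blue torus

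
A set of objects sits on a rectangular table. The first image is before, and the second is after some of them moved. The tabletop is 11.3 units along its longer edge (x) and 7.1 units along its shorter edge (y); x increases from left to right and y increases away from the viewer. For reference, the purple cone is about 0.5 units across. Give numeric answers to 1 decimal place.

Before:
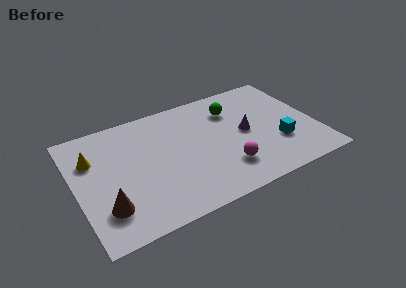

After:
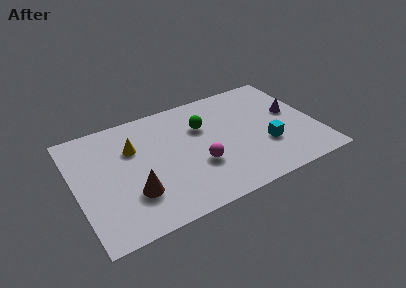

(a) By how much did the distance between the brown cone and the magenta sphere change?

-2.5

They were about 5.6 units apart before and 3.1 after — 2.5 units closer together.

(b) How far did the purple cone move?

2.3

The purple cone moved from about (8.0, 3.6) to (10.3, 4.0), a distance of √(2.3² + 0.4²) ≈ 2.3.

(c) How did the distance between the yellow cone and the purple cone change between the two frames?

+0.3

They were about 7.2 units apart before and 7.5 after — 0.3 units further apart.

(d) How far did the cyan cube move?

0.6

The cyan cube moved from about (9.4, 2.3) to (8.8, 2.4), a distance of √(0.6² + 0.1²) ≈ 0.6.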